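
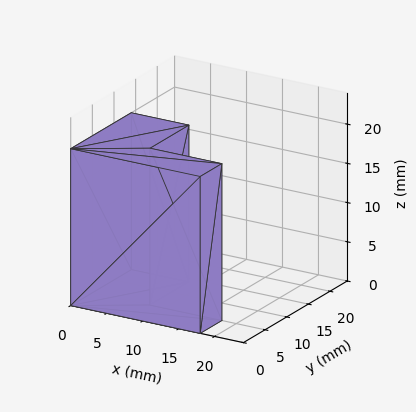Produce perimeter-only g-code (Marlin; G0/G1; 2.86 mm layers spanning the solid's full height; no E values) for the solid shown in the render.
Reading the render: the shape is an L-shaped prism: outer 18 × 14 mm, arm thicknesses ≈ 5 mm (horizontal) and 8 mm (vertical), extruded 20 mm in z (dimensions read to the nearest mm from the axis ticks). For the g-code, the solid's height is divided into equal slices at the stated Δz and each level perimeter traced with G1 moves after a G0 lift.

; perimeter-only toolpath
G21 ; units = mm
G90 ; absolute positioning
G28 ; home
; layer 1
G0 Z2.86
G0 X0.00 Y0.00
G1 X18.00 Y0.00
G1 X18.00 Y5.00
G1 X8.00 Y5.00
G1 X8.00 Y14.00
G1 X0.00 Y14.00
G1 X0.00 Y0.00
; layer 2
G0 Z5.71
G0 X0.00 Y0.00
G1 X18.00 Y0.00
G1 X18.00 Y5.00
G1 X8.00 Y5.00
G1 X8.00 Y14.00
G1 X0.00 Y14.00
G1 X0.00 Y0.00
; layer 3
G0 Z8.57
G0 X0.00 Y0.00
G1 X18.00 Y0.00
G1 X18.00 Y5.00
G1 X8.00 Y5.00
G1 X8.00 Y14.00
G1 X0.00 Y14.00
G1 X0.00 Y0.00
; layer 4
G0 Z11.43
G0 X0.00 Y0.00
G1 X18.00 Y0.00
G1 X18.00 Y5.00
G1 X8.00 Y5.00
G1 X8.00 Y14.00
G1 X0.00 Y14.00
G1 X0.00 Y0.00
; layer 5
G0 Z14.29
G0 X0.00 Y0.00
G1 X18.00 Y0.00
G1 X18.00 Y5.00
G1 X8.00 Y5.00
G1 X8.00 Y14.00
G1 X0.00 Y14.00
G1 X0.00 Y0.00
; layer 6
G0 Z17.14
G0 X0.00 Y0.00
G1 X18.00 Y0.00
G1 X18.00 Y5.00
G1 X8.00 Y5.00
G1 X8.00 Y14.00
G1 X0.00 Y14.00
G1 X0.00 Y0.00
; layer 7
G0 Z20.00
G0 X0.00 Y0.00
G1 X18.00 Y0.00
G1 X18.00 Y5.00
G1 X8.00 Y5.00
G1 X8.00 Y14.00
G1 X0.00 Y14.00
G1 X0.00 Y0.00
M2 ; end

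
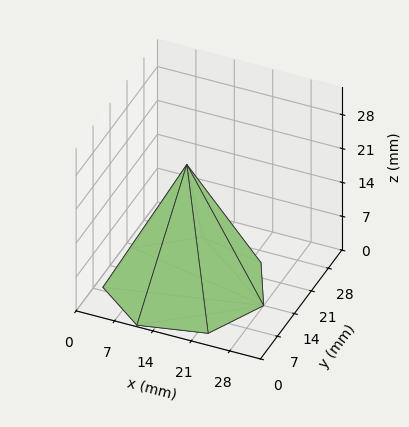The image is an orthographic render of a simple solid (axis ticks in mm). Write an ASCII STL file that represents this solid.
Reading the render: the shape is a regular 7-sided pyramid, base circumscribed radius ≈ 14 mm, apex at z ≈ 25 mm (dimensions read to the nearest mm from the axis ticks). For the STL, each face is triangulated and given an outward normal.

solid part
  facet normal 0.0000 0.0000 -1.0000
    outer loop
      vertex 10.9 27.6 0.0
      vertex 22.7 24.9 0.0
      vertex 28.0 14.0 0.0
    endloop
  endfacet
  facet normal 0.0000 0.0000 -1.0000
    outer loop
      vertex 1.4 20.1 0.0
      vertex 10.9 27.6 0.0
      vertex 28.0 14.0 0.0
    endloop
  endfacet
  facet normal 0.0000 0.0000 -1.0000
    outer loop
      vertex 1.4 7.9 0.0
      vertex 1.4 20.1 0.0
      vertex 28.0 14.0 0.0
    endloop
  endfacet
  facet normal 0.0000 0.0000 -1.0000
    outer loop
      vertex 10.9 0.4 0.0
      vertex 1.4 7.9 0.0
      vertex 28.0 14.0 0.0
    endloop
  endfacet
  facet normal 0.0000 0.0000 -1.0000
    outer loop
      vertex 22.7 3.1 0.0
      vertex 10.9 0.4 0.0
      vertex 28.0 14.0 0.0
    endloop
  endfacet
  facet normal 0.8032 0.3906 0.4498
    outer loop
      vertex 28.0 14.0 0.0
      vertex 22.7 24.9 0.0
      vertex 14.0 14.0 25.0
    endloop
  endfacet
  facet normal 0.1993 0.8710 0.4491
    outer loop
      vertex 22.7 24.9 0.0
      vertex 10.9 27.6 0.0
      vertex 14.0 14.0 25.0
    endloop
  endfacet
  facet normal -0.5534 0.7009 0.4499
    outer loop
      vertex 10.9 27.6 0.0
      vertex 1.4 20.1 0.0
      vertex 14.0 14.0 25.0
    endloop
  endfacet
  facet normal -0.8930 0.0000 0.4501
    outer loop
      vertex 1.4 20.1 0.0
      vertex 1.4 7.9 0.0
      vertex 14.0 14.0 25.0
    endloop
  endfacet
  facet normal -0.5534 -0.7009 0.4499
    outer loop
      vertex 1.4 7.9 0.0
      vertex 10.9 0.4 0.0
      vertex 14.0 14.0 25.0
    endloop
  endfacet
  facet normal 0.1993 -0.8710 0.4491
    outer loop
      vertex 10.9 0.4 0.0
      vertex 22.7 3.1 0.0
      vertex 14.0 14.0 25.0
    endloop
  endfacet
  facet normal 0.8032 -0.3906 0.4498
    outer loop
      vertex 22.7 3.1 0.0
      vertex 28.0 14.0 0.0
      vertex 14.0 14.0 25.0
    endloop
  endfacet
endsolid part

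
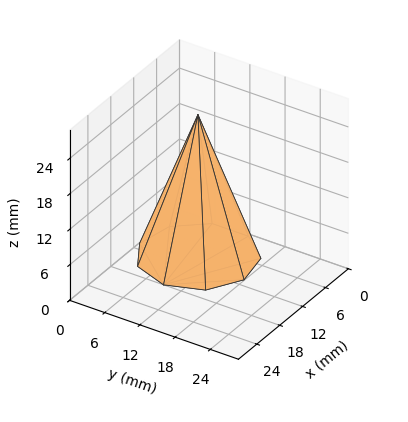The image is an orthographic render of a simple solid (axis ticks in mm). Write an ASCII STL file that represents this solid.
Reading the render: the shape is a regular 9-sided pyramid, base circumscribed radius ≈ 9 mm, apex at z ≈ 24 mm (dimensions read to the nearest mm from the axis ticks). For the STL, each face is triangulated and given an outward normal.

solid part
  facet normal 0.0000 0.0000 -1.0000
    outer loop
      vertex 10.6 17.9 0.0
      vertex 15.9 14.8 0.0
      vertex 18.0 9.0 0.0
    endloop
  endfacet
  facet normal 0.0000 0.0000 -1.0000
    outer loop
      vertex 4.5 16.8 0.0
      vertex 10.6 17.9 0.0
      vertex 18.0 9.0 0.0
    endloop
  endfacet
  facet normal 0.0000 0.0000 -1.0000
    outer loop
      vertex 0.5 12.1 0.0
      vertex 4.5 16.8 0.0
      vertex 18.0 9.0 0.0
    endloop
  endfacet
  facet normal 0.0000 0.0000 -1.0000
    outer loop
      vertex 0.5 5.9 0.0
      vertex 0.5 12.1 0.0
      vertex 18.0 9.0 0.0
    endloop
  endfacet
  facet normal 0.0000 0.0000 -1.0000
    outer loop
      vertex 4.5 1.2 0.0
      vertex 0.5 5.9 0.0
      vertex 18.0 9.0 0.0
    endloop
  endfacet
  facet normal 0.0000 0.0000 -1.0000
    outer loop
      vertex 10.6 0.1 0.0
      vertex 4.5 1.2 0.0
      vertex 18.0 9.0 0.0
    endloop
  endfacet
  facet normal 0.0000 0.0000 -1.0000
    outer loop
      vertex 15.9 3.2 0.0
      vertex 10.6 0.1 0.0
      vertex 18.0 9.0 0.0
    endloop
  endfacet
  facet normal 0.8868 0.3211 0.3325
    outer loop
      vertex 18.0 9.0 0.0
      vertex 15.9 14.8 0.0
      vertex 9.0 9.0 24.0
    endloop
  endfacet
  facet normal 0.4760 0.8138 0.3335
    outer loop
      vertex 15.9 14.8 0.0
      vertex 10.6 17.9 0.0
      vertex 9.0 9.0 24.0
    endloop
  endfacet
  facet normal -0.1673 0.9280 0.3330
    outer loop
      vertex 10.6 17.9 0.0
      vertex 4.5 16.8 0.0
      vertex 9.0 9.0 24.0
    endloop
  endfacet
  facet normal -0.7180 0.6111 0.3332
    outer loop
      vertex 4.5 16.8 0.0
      vertex 0.5 12.1 0.0
      vertex 9.0 9.0 24.0
    endloop
  endfacet
  facet normal -0.9426 0.0000 0.3338
    outer loop
      vertex 0.5 12.1 0.0
      vertex 0.5 5.9 0.0
      vertex 9.0 9.0 24.0
    endloop
  endfacet
  facet normal -0.7180 -0.6111 0.3332
    outer loop
      vertex 0.5 5.9 0.0
      vertex 4.5 1.2 0.0
      vertex 9.0 9.0 24.0
    endloop
  endfacet
  facet normal -0.1673 -0.9280 0.3330
    outer loop
      vertex 4.5 1.2 0.0
      vertex 10.6 0.1 0.0
      vertex 9.0 9.0 24.0
    endloop
  endfacet
  facet normal 0.4760 -0.8138 0.3335
    outer loop
      vertex 10.6 0.1 0.0
      vertex 15.9 3.2 0.0
      vertex 9.0 9.0 24.0
    endloop
  endfacet
  facet normal 0.8868 -0.3211 0.3325
    outer loop
      vertex 15.9 3.2 0.0
      vertex 18.0 9.0 0.0
      vertex 9.0 9.0 24.0
    endloop
  endfacet
endsolid part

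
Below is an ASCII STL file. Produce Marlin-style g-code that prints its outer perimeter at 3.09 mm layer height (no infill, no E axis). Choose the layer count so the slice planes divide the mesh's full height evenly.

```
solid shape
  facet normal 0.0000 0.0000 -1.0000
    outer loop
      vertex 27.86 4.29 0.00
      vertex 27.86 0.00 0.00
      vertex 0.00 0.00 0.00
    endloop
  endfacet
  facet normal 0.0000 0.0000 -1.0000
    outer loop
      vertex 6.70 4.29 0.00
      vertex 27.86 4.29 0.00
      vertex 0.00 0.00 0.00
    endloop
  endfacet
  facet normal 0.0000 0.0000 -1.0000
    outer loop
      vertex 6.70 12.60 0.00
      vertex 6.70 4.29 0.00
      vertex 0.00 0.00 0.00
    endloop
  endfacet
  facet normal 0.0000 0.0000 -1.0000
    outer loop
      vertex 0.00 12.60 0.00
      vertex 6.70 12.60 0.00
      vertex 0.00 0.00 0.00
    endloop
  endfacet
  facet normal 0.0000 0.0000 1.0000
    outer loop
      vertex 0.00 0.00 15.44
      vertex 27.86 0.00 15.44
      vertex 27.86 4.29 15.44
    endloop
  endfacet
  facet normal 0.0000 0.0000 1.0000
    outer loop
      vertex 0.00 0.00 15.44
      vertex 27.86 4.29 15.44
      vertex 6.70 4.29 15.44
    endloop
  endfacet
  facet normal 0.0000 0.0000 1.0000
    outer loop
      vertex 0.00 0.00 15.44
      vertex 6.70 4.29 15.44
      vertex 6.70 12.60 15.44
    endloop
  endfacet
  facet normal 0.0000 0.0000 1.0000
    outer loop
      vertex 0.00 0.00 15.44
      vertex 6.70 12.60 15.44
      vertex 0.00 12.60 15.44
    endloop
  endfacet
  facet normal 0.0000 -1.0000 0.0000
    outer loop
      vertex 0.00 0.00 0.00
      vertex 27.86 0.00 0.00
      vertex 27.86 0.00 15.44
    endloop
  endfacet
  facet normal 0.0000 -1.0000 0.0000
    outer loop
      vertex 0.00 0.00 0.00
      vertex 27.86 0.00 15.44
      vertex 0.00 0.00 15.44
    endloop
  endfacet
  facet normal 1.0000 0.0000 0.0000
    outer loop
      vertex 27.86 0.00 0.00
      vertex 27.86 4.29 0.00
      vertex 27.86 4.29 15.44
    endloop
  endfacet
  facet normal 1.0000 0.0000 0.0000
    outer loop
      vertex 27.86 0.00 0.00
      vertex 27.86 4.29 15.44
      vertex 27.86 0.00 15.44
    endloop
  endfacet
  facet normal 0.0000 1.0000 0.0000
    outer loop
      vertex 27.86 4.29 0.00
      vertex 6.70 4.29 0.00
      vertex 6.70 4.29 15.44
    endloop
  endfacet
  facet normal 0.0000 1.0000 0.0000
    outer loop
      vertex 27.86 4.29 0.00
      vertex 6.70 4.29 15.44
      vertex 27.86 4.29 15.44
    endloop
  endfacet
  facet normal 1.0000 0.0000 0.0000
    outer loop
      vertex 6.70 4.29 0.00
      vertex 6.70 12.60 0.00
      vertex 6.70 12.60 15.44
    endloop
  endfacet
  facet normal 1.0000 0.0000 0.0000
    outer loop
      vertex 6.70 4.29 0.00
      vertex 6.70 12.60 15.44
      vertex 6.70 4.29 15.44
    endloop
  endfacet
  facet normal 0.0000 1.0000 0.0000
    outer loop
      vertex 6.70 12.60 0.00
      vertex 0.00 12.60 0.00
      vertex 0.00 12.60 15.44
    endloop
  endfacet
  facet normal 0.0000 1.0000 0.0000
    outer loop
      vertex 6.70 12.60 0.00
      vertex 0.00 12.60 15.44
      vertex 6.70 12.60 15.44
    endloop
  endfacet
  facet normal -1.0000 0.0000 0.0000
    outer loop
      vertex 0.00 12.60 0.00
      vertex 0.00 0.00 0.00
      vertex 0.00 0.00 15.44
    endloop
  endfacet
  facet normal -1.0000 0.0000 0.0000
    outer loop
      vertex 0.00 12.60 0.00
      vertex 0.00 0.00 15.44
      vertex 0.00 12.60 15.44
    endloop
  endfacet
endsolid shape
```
; perimeter-only toolpath
G21 ; units = mm
G90 ; absolute positioning
G28 ; home
; layer 1
G0 Z3.09
G0 X0.00 Y0.00
G1 X27.86 Y0.00
G1 X27.86 Y4.29
G1 X6.70 Y4.29
G1 X6.70 Y12.60
G1 X0.00 Y12.60
G1 X0.00 Y0.00
; layer 2
G0 Z6.18
G0 X0.00 Y0.00
G1 X27.86 Y0.00
G1 X27.86 Y4.29
G1 X6.70 Y4.29
G1 X6.70 Y12.60
G1 X0.00 Y12.60
G1 X0.00 Y0.00
; layer 3
G0 Z9.26
G0 X0.00 Y0.00
G1 X27.86 Y0.00
G1 X27.86 Y4.29
G1 X6.70 Y4.29
G1 X6.70 Y12.60
G1 X0.00 Y12.60
G1 X0.00 Y0.00
; layer 4
G0 Z12.35
G0 X0.00 Y0.00
G1 X27.86 Y0.00
G1 X27.86 Y4.29
G1 X6.70 Y4.29
G1 X6.70 Y12.60
G1 X0.00 Y12.60
G1 X0.00 Y0.00
; layer 5
G0 Z15.44
G0 X0.00 Y0.00
G1 X27.86 Y0.00
G1 X27.86 Y4.29
G1 X6.70 Y4.29
G1 X6.70 Y12.60
G1 X0.00 Y12.60
G1 X0.00 Y0.00
M2 ; end

The solid is an L-shaped prism: outer 27.9 × 12.6 mm, arm thicknesses ≈ 4.29 mm (horizontal) and 6.7 mm (vertical), extruded 15.4 mm in z. Slicing at Δz = 3.09 mm — 5 equal slices spanning the solid's height, so layer i sits at z = i·h/5 — gives 5 non-empty perimeters. Each is a 6-segment closed polygon; G0 lifts to the layer z and rapids to the start vertex, then G1 traces the edges.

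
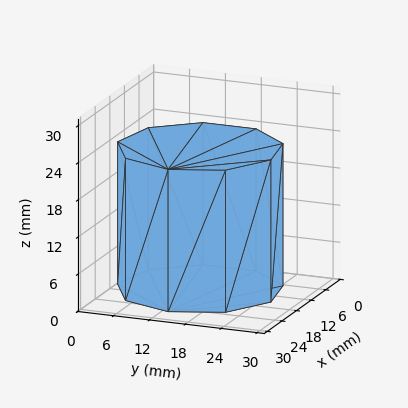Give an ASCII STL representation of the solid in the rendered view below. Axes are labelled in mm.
Reading the render: the shape is a regular 9-sided prism (a cylinder approximated with 9 flat sides), circumscribed radius ≈ 13 mm, height ≈ 23 mm (dimensions read to the nearest mm from the axis ticks). For the STL, each face is triangulated and given an outward normal.

solid part
  facet normal 0.0000 0.0000 -1.0000
    outer loop
      vertex 15.26 25.80 0.00
      vertex 22.96 21.36 0.00
      vertex 26.00 13.00 0.00
    endloop
  endfacet
  facet normal 0.0000 0.0000 -1.0000
    outer loop
      vertex 6.50 24.26 0.00
      vertex 15.26 25.80 0.00
      vertex 26.00 13.00 0.00
    endloop
  endfacet
  facet normal 0.0000 0.0000 -1.0000
    outer loop
      vertex 0.78 17.45 0.00
      vertex 6.50 24.26 0.00
      vertex 26.00 13.00 0.00
    endloop
  endfacet
  facet normal 0.0000 0.0000 -1.0000
    outer loop
      vertex 0.78 8.55 0.00
      vertex 0.78 17.45 0.00
      vertex 26.00 13.00 0.00
    endloop
  endfacet
  facet normal 0.0000 0.0000 -1.0000
    outer loop
      vertex 6.50 1.74 0.00
      vertex 0.78 8.55 0.00
      vertex 26.00 13.00 0.00
    endloop
  endfacet
  facet normal 0.0000 0.0000 -1.0000
    outer loop
      vertex 15.26 0.20 0.00
      vertex 6.50 1.74 0.00
      vertex 26.00 13.00 0.00
    endloop
  endfacet
  facet normal 0.0000 0.0000 -1.0000
    outer loop
      vertex 22.96 4.64 0.00
      vertex 15.26 0.20 0.00
      vertex 26.00 13.00 0.00
    endloop
  endfacet
  facet normal 0.0000 0.0000 1.0000
    outer loop
      vertex 26.00 13.00 23.00
      vertex 22.96 21.36 23.00
      vertex 15.26 25.80 23.00
    endloop
  endfacet
  facet normal 0.0000 0.0000 1.0000
    outer loop
      vertex 26.00 13.00 23.00
      vertex 15.26 25.80 23.00
      vertex 6.50 24.26 23.00
    endloop
  endfacet
  facet normal 0.0000 0.0000 1.0000
    outer loop
      vertex 26.00 13.00 23.00
      vertex 6.50 24.26 23.00
      vertex 0.78 17.45 23.00
    endloop
  endfacet
  facet normal 0.0000 0.0000 1.0000
    outer loop
      vertex 26.00 13.00 23.00
      vertex 0.78 17.45 23.00
      vertex 0.78 8.55 23.00
    endloop
  endfacet
  facet normal 0.0000 0.0000 1.0000
    outer loop
      vertex 26.00 13.00 23.00
      vertex 0.78 8.55 23.00
      vertex 6.50 1.74 23.00
    endloop
  endfacet
  facet normal 0.0000 0.0000 1.0000
    outer loop
      vertex 26.00 13.00 23.00
      vertex 6.50 1.74 23.00
      vertex 15.26 0.20 23.00
    endloop
  endfacet
  facet normal 0.0000 0.0000 1.0000
    outer loop
      vertex 26.00 13.00 23.00
      vertex 15.26 0.20 23.00
      vertex 22.96 4.64 23.00
    endloop
  endfacet
  facet normal 0.9398 0.3417 0.0000
    outer loop
      vertex 26.00 13.00 0.00
      vertex 22.96 21.36 0.00
      vertex 22.96 21.36 23.00
    endloop
  endfacet
  facet normal 0.9398 0.3417 0.0000
    outer loop
      vertex 26.00 13.00 0.00
      vertex 22.96 21.36 23.00
      vertex 26.00 13.00 23.00
    endloop
  endfacet
  facet normal 0.4995 0.8663 0.0000
    outer loop
      vertex 22.96 21.36 0.00
      vertex 15.26 25.80 0.00
      vertex 15.26 25.80 23.00
    endloop
  endfacet
  facet normal 0.4995 0.8663 0.0000
    outer loop
      vertex 22.96 21.36 0.00
      vertex 15.26 25.80 23.00
      vertex 22.96 21.36 23.00
    endloop
  endfacet
  facet normal -0.1731 0.9849 0.0000
    outer loop
      vertex 15.26 25.80 0.00
      vertex 6.50 24.26 0.00
      vertex 6.50 24.26 23.00
    endloop
  endfacet
  facet normal -0.1731 0.9849 0.0000
    outer loop
      vertex 15.26 25.80 0.00
      vertex 6.50 24.26 23.00
      vertex 15.26 25.80 23.00
    endloop
  endfacet
  facet normal -0.7657 0.6432 0.0000
    outer loop
      vertex 6.50 24.26 0.00
      vertex 0.78 17.45 0.00
      vertex 0.78 17.45 23.00
    endloop
  endfacet
  facet normal -0.7657 0.6432 0.0000
    outer loop
      vertex 6.50 24.26 0.00
      vertex 0.78 17.45 23.00
      vertex 6.50 24.26 23.00
    endloop
  endfacet
  facet normal -1.0000 0.0000 0.0000
    outer loop
      vertex 0.78 17.45 0.00
      vertex 0.78 8.55 0.00
      vertex 0.78 8.55 23.00
    endloop
  endfacet
  facet normal -1.0000 0.0000 0.0000
    outer loop
      vertex 0.78 17.45 0.00
      vertex 0.78 8.55 23.00
      vertex 0.78 17.45 23.00
    endloop
  endfacet
  facet normal -0.7657 -0.6432 0.0000
    outer loop
      vertex 0.78 8.55 0.00
      vertex 6.50 1.74 0.00
      vertex 6.50 1.74 23.00
    endloop
  endfacet
  facet normal -0.7657 -0.6432 0.0000
    outer loop
      vertex 0.78 8.55 0.00
      vertex 6.50 1.74 23.00
      vertex 0.78 8.55 23.00
    endloop
  endfacet
  facet normal -0.1731 -0.9849 0.0000
    outer loop
      vertex 6.50 1.74 0.00
      vertex 15.26 0.20 0.00
      vertex 15.26 0.20 23.00
    endloop
  endfacet
  facet normal -0.1731 -0.9849 0.0000
    outer loop
      vertex 6.50 1.74 0.00
      vertex 15.26 0.20 23.00
      vertex 6.50 1.74 23.00
    endloop
  endfacet
  facet normal 0.4995 -0.8663 0.0000
    outer loop
      vertex 15.26 0.20 0.00
      vertex 22.96 4.64 0.00
      vertex 22.96 4.64 23.00
    endloop
  endfacet
  facet normal 0.4995 -0.8663 0.0000
    outer loop
      vertex 15.26 0.20 0.00
      vertex 22.96 4.64 23.00
      vertex 15.26 0.20 23.00
    endloop
  endfacet
  facet normal 0.9398 -0.3417 0.0000
    outer loop
      vertex 22.96 4.64 0.00
      vertex 26.00 13.00 0.00
      vertex 26.00 13.00 23.00
    endloop
  endfacet
  facet normal 0.9398 -0.3417 0.0000
    outer loop
      vertex 22.96 4.64 0.00
      vertex 26.00 13.00 23.00
      vertex 22.96 4.64 23.00
    endloop
  endfacet
endsolid part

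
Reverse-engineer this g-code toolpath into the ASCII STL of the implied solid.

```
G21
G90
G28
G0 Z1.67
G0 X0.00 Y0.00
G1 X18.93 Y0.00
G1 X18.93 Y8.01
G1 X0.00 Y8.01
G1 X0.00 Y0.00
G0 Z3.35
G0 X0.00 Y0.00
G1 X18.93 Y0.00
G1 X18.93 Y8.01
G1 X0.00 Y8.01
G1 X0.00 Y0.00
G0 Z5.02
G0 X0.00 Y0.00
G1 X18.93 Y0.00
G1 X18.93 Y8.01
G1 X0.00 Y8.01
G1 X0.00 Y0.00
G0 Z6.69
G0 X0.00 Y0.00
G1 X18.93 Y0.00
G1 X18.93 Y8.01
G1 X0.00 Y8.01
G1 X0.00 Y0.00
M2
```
solid part
  facet normal 0.0000 0.0000 -1.0000
    outer loop
      vertex 18.93 8.01 0.00
      vertex 18.93 0.00 0.00
      vertex 0.00 0.00 0.00
    endloop
  endfacet
  facet normal 0.0000 0.0000 -1.0000
    outer loop
      vertex 0.00 8.01 0.00
      vertex 18.93 8.01 0.00
      vertex 0.00 0.00 0.00
    endloop
  endfacet
  facet normal 0.0000 0.0000 1.0000
    outer loop
      vertex 0.00 0.00 6.69
      vertex 18.93 0.00 6.69
      vertex 18.93 8.01 6.69
    endloop
  endfacet
  facet normal 0.0000 0.0000 1.0000
    outer loop
      vertex 0.00 0.00 6.69
      vertex 18.93 8.01 6.69
      vertex 0.00 8.01 6.69
    endloop
  endfacet
  facet normal 0.0000 -1.0000 0.0000
    outer loop
      vertex 0.00 0.00 0.00
      vertex 18.93 0.00 0.00
      vertex 18.93 0.00 6.69
    endloop
  endfacet
  facet normal 0.0000 -1.0000 0.0000
    outer loop
      vertex 0.00 0.00 0.00
      vertex 18.93 0.00 6.69
      vertex 0.00 0.00 6.69
    endloop
  endfacet
  facet normal 0.0000 1.0000 0.0000
    outer loop
      vertex 18.93 8.01 6.69
      vertex 18.93 8.01 0.00
      vertex 0.00 8.01 0.00
    endloop
  endfacet
  facet normal 0.0000 1.0000 0.0000
    outer loop
      vertex 0.00 8.01 6.69
      vertex 18.93 8.01 6.69
      vertex 0.00 8.01 0.00
    endloop
  endfacet
  facet normal -1.0000 0.0000 0.0000
    outer loop
      vertex 0.00 8.01 6.69
      vertex 0.00 8.01 0.00
      vertex 0.00 0.00 0.00
    endloop
  endfacet
  facet normal -1.0000 0.0000 0.0000
    outer loop
      vertex 0.00 0.00 6.69
      vertex 0.00 8.01 6.69
      vertex 0.00 0.00 0.00
    endloop
  endfacet
  facet normal 1.0000 0.0000 0.0000
    outer loop
      vertex 18.93 0.00 0.00
      vertex 18.93 8.01 0.00
      vertex 18.93 8.01 6.69
    endloop
  endfacet
  facet normal 1.0000 0.0000 0.0000
    outer loop
      vertex 18.93 0.00 0.00
      vertex 18.93 8.01 6.69
      vertex 18.93 0.00 6.69
    endloop
  endfacet
endsolid part

The G0 Z moves step by Δz≈1.67 mm. Every layer's G1 loop is the same polygon, so the solid is a straight extrusion of it from z=0 to z≈6.69. Closing with flat bottom and top caps and triangulating gives 12 facets — a rectangular box, roughly 18.9 × 8.01 mm footprint and 6.69 mm tall.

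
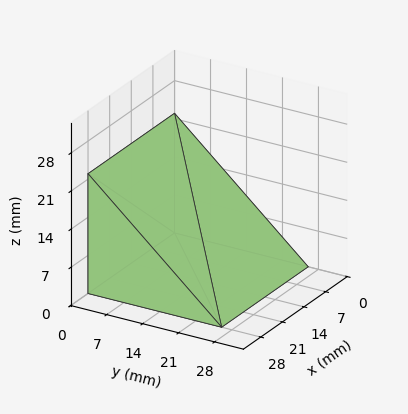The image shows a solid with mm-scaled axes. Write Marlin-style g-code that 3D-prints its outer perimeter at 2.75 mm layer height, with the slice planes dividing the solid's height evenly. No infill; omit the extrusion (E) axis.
Reading the render: the shape is a wedge (ramp): 28 × 26 mm base, rising to 22 mm along the y=0 edge and sloping linearly to z=0 at y=26 (dimensions read to the nearest mm from the axis ticks). For the g-code, the solid's height is divided into equal slices at the stated Δz and each level perimeter traced with G1 moves after a G0 lift.

; perimeter-only toolpath
G21 ; units = mm
G90 ; absolute positioning
G28 ; home
; layer 1
G0 Z2.75
G0 X0.00 Y0.00
G1 X28.00 Y0.00
G1 X28.00 Y22.75
G1 X0.00 Y22.75
G1 X0.00 Y0.00
; layer 2
G0 Z5.50
G0 X0.00 Y0.00
G1 X28.00 Y0.00
G1 X28.00 Y19.50
G1 X0.00 Y19.50
G1 X0.00 Y0.00
; layer 3
G0 Z8.25
G0 X0.00 Y0.00
G1 X28.00 Y0.00
G1 X28.00 Y16.25
G1 X0.00 Y16.25
G1 X0.00 Y0.00
; layer 4
G0 Z11.00
G0 X0.00 Y0.00
G1 X28.00 Y0.00
G1 X28.00 Y13.00
G1 X0.00 Y13.00
G1 X0.00 Y0.00
; layer 5
G0 Z13.75
G0 X0.00 Y0.00
G1 X28.00 Y0.00
G1 X28.00 Y9.75
G1 X0.00 Y9.75
G1 X0.00 Y0.00
; layer 6
G0 Z16.50
G0 X0.00 Y0.00
G1 X28.00 Y0.00
G1 X28.00 Y6.50
G1 X0.00 Y6.50
G1 X0.00 Y0.00
; layer 7
G0 Z19.25
G0 X0.00 Y0.00
G1 X28.00 Y0.00
G1 X28.00 Y3.25
G1 X0.00 Y3.25
G1 X0.00 Y0.00
M2 ; end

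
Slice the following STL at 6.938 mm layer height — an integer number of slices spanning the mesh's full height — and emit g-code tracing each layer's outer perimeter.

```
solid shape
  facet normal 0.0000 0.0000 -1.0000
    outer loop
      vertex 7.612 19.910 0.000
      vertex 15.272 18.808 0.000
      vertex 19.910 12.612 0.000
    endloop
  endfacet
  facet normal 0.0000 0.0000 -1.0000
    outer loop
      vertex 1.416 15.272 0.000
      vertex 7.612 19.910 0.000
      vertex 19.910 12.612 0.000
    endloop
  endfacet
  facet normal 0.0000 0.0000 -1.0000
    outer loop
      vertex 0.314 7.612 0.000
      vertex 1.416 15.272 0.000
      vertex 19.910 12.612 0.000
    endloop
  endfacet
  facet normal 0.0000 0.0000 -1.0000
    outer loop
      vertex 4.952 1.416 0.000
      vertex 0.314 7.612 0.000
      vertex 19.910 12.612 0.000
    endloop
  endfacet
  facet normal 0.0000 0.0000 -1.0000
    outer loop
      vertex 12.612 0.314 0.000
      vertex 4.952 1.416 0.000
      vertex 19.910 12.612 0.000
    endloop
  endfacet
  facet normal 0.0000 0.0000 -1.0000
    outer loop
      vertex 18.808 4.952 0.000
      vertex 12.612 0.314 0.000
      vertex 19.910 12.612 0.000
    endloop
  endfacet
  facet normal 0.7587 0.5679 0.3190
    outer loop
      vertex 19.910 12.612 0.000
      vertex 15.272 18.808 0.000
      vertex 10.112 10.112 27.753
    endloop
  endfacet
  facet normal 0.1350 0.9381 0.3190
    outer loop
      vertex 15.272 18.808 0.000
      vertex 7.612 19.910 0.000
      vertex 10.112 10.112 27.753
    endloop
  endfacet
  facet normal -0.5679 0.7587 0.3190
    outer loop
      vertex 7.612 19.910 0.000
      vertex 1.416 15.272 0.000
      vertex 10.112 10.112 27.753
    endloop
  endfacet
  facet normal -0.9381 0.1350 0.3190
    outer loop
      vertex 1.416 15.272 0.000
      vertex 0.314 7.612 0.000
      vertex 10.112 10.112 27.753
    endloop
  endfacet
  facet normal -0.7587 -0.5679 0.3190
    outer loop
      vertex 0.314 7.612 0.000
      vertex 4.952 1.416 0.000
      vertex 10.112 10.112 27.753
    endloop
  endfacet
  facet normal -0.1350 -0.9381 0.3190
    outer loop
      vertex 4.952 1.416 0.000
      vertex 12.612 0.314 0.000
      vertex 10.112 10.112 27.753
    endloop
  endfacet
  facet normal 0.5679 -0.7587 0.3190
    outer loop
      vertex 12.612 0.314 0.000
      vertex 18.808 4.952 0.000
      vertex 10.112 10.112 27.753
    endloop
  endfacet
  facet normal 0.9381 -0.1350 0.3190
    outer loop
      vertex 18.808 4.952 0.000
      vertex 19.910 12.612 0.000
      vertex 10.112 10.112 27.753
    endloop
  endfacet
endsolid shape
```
; perimeter-only toolpath
G21 ; units = mm
G90 ; absolute positioning
G28 ; home
; layer 1
G0 Z6.938
G0 X17.460 Y11.987
G1 X13.982 Y16.634
G1 X8.237 Y17.460
G1 X3.590 Y13.982
G1 X2.764 Y8.237
G1 X6.242 Y3.590
G1 X11.987 Y2.764
G1 X16.634 Y6.242
G1 X17.460 Y11.987
; layer 2
G0 Z13.877
G0 X15.011 Y11.362
G1 X12.692 Y14.460
G1 X8.862 Y15.011
G1 X5.764 Y12.692
G1 X5.213 Y8.862
G1 X7.532 Y5.764
G1 X11.362 Y5.213
G1 X14.460 Y7.532
G1 X15.011 Y11.362
; layer 3
G0 Z20.815
G0 X12.561 Y10.737
G1 X11.402 Y12.286
G1 X9.487 Y12.561
G1 X7.938 Y11.402
G1 X7.662 Y9.487
G1 X8.822 Y7.938
G1 X10.737 Y7.662
G1 X12.286 Y8.822
G1 X12.561 Y10.737
M2 ; end

The solid is a regular 8-sided pyramid, base circumscribed radius ≈ 10.1 mm, apex at z ≈ 27.8 mm. Slicing at Δz = 6.938 mm — 4 equal slices spanning the solid's height, so layer i sits at z = i·h/4 — gives 3 non-empty perimeters. Each is a 8-segment closed polygon; G0 lifts to the layer z and rapids to the start vertex, then G1 traces the edges. The cross-section shrinks linearly with z (the slice at the apex is degenerate and omitted).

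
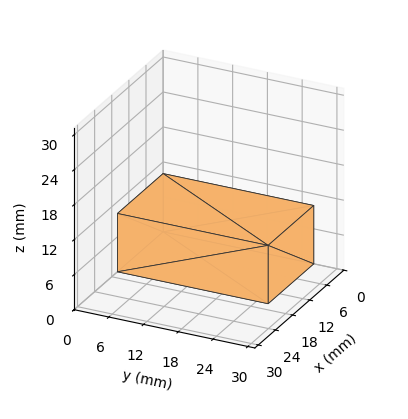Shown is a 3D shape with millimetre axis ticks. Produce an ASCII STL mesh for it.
Reading the render: the shape is a rectangular box, roughly 16 × 26 mm footprint and 10 mm tall (dimensions read to the nearest mm from the axis ticks). For the STL, each face is triangulated and given an outward normal.

solid part
  facet normal 0.0000 0.0000 -1.0000
    outer loop
      vertex 16.00 26.00 0.00
      vertex 16.00 0.00 0.00
      vertex 0.00 0.00 0.00
    endloop
  endfacet
  facet normal 0.0000 0.0000 -1.0000
    outer loop
      vertex 0.00 26.00 0.00
      vertex 16.00 26.00 0.00
      vertex 0.00 0.00 0.00
    endloop
  endfacet
  facet normal 0.0000 0.0000 1.0000
    outer loop
      vertex 0.00 0.00 10.00
      vertex 16.00 0.00 10.00
      vertex 16.00 26.00 10.00
    endloop
  endfacet
  facet normal 0.0000 0.0000 1.0000
    outer loop
      vertex 0.00 0.00 10.00
      vertex 16.00 26.00 10.00
      vertex 0.00 26.00 10.00
    endloop
  endfacet
  facet normal 0.0000 -1.0000 0.0000
    outer loop
      vertex 0.00 0.00 0.00
      vertex 16.00 0.00 0.00
      vertex 16.00 0.00 10.00
    endloop
  endfacet
  facet normal 0.0000 -1.0000 0.0000
    outer loop
      vertex 0.00 0.00 0.00
      vertex 16.00 0.00 10.00
      vertex 0.00 0.00 10.00
    endloop
  endfacet
  facet normal 0.0000 1.0000 0.0000
    outer loop
      vertex 16.00 26.00 10.00
      vertex 16.00 26.00 0.00
      vertex 0.00 26.00 0.00
    endloop
  endfacet
  facet normal 0.0000 1.0000 0.0000
    outer loop
      vertex 0.00 26.00 10.00
      vertex 16.00 26.00 10.00
      vertex 0.00 26.00 0.00
    endloop
  endfacet
  facet normal -1.0000 0.0000 0.0000
    outer loop
      vertex 0.00 26.00 10.00
      vertex 0.00 26.00 0.00
      vertex 0.00 0.00 0.00
    endloop
  endfacet
  facet normal -1.0000 0.0000 0.0000
    outer loop
      vertex 0.00 0.00 10.00
      vertex 0.00 26.00 10.00
      vertex 0.00 0.00 0.00
    endloop
  endfacet
  facet normal 1.0000 0.0000 0.0000
    outer loop
      vertex 16.00 0.00 0.00
      vertex 16.00 26.00 0.00
      vertex 16.00 26.00 10.00
    endloop
  endfacet
  facet normal 1.0000 0.0000 0.0000
    outer loop
      vertex 16.00 0.00 0.00
      vertex 16.00 26.00 10.00
      vertex 16.00 0.00 10.00
    endloop
  endfacet
endsolid part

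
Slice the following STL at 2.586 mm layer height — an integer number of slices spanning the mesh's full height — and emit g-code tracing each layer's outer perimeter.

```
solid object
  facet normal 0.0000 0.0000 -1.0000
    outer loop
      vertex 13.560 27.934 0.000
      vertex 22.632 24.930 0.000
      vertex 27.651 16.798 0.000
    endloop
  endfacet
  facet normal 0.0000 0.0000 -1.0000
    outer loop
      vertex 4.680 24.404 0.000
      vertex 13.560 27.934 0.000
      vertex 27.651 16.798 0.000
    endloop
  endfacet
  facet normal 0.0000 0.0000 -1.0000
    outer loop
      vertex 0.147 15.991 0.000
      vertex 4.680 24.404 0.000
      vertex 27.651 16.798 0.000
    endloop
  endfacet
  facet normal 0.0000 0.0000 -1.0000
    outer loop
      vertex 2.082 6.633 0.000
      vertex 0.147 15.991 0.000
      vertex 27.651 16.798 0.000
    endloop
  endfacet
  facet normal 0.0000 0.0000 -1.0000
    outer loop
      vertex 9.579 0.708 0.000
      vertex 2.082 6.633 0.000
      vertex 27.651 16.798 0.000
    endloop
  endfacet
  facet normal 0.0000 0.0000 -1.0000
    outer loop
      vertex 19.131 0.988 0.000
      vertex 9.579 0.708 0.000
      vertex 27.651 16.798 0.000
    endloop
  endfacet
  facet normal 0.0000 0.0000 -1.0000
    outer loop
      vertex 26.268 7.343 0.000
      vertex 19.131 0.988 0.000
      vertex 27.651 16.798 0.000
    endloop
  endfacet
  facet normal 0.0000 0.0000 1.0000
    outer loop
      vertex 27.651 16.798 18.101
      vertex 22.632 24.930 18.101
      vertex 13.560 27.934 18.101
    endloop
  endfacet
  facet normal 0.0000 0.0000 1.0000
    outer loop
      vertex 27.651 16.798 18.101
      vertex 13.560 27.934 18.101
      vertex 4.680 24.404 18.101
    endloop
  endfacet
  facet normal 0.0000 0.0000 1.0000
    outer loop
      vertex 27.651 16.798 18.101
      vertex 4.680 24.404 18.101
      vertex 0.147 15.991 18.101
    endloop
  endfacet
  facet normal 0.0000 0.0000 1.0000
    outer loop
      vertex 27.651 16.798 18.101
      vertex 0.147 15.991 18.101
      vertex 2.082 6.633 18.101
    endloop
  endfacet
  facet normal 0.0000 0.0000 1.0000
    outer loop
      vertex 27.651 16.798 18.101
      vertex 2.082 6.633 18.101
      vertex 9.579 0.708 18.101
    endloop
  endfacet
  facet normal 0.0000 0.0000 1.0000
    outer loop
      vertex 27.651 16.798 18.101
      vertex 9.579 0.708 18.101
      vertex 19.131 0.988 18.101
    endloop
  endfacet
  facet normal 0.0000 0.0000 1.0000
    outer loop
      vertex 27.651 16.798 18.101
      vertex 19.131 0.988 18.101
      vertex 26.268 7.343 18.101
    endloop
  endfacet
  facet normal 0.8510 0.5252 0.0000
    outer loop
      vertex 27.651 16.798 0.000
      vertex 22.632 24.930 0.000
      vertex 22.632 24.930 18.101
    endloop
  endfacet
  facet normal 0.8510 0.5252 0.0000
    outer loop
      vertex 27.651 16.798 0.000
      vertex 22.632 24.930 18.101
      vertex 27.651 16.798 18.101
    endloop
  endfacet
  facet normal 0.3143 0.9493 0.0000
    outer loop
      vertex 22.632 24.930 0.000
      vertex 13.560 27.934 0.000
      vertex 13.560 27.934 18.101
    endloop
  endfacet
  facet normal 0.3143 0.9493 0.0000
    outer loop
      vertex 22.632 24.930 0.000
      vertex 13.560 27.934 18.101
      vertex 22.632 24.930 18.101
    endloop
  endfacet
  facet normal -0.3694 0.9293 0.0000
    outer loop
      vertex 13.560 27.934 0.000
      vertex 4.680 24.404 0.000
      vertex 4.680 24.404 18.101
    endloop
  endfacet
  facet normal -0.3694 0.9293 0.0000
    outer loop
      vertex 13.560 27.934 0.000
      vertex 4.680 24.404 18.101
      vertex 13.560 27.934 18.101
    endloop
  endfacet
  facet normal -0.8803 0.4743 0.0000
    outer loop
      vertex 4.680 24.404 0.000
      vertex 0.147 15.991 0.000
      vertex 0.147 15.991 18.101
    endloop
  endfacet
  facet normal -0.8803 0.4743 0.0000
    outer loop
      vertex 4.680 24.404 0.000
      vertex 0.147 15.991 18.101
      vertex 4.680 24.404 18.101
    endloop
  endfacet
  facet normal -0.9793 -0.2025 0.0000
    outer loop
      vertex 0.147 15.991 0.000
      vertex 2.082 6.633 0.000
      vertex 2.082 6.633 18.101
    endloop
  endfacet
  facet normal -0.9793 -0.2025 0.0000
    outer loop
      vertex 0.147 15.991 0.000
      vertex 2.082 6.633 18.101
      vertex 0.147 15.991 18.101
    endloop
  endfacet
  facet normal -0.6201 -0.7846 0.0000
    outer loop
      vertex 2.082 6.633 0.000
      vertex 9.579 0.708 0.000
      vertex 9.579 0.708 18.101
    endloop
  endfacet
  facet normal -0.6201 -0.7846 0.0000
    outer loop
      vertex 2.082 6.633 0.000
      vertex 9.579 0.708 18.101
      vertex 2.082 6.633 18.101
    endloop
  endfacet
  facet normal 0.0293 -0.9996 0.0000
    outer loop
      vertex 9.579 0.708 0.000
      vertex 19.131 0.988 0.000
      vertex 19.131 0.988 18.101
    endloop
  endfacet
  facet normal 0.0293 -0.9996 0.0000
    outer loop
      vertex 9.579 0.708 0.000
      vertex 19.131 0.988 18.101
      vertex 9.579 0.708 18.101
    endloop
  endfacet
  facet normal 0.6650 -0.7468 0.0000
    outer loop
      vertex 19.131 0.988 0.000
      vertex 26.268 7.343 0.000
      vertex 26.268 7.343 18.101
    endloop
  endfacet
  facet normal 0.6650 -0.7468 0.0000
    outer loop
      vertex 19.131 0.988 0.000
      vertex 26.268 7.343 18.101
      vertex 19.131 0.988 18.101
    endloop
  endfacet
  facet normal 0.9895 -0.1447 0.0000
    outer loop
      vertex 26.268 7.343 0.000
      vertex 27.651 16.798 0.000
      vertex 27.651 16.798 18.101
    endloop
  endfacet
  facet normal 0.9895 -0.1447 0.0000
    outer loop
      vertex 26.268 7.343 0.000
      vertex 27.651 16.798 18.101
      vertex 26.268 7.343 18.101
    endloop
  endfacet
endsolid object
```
; perimeter-only toolpath
G21 ; units = mm
G90 ; absolute positioning
G28 ; home
; layer 1
G0 Z2.586
G0 X27.651 Y16.798
G1 X22.632 Y24.930
G1 X13.560 Y27.934
G1 X4.680 Y24.404
G1 X0.147 Y15.991
G1 X2.082 Y6.633
G1 X9.579 Y0.708
G1 X19.131 Y0.988
G1 X26.268 Y7.343
G1 X27.651 Y16.798
; layer 2
G0 Z5.172
G0 X27.651 Y16.798
G1 X22.632 Y24.930
G1 X13.560 Y27.934
G1 X4.680 Y24.404
G1 X0.147 Y15.991
G1 X2.082 Y6.633
G1 X9.579 Y0.708
G1 X19.131 Y0.988
G1 X26.268 Y7.343
G1 X27.651 Y16.798
; layer 3
G0 Z7.758
G0 X27.651 Y16.798
G1 X22.632 Y24.930
G1 X13.560 Y27.934
G1 X4.680 Y24.404
G1 X0.147 Y15.991
G1 X2.082 Y6.633
G1 X9.579 Y0.708
G1 X19.131 Y0.988
G1 X26.268 Y7.343
G1 X27.651 Y16.798
; layer 4
G0 Z10.343
G0 X27.651 Y16.798
G1 X22.632 Y24.930
G1 X13.560 Y27.934
G1 X4.680 Y24.404
G1 X0.147 Y15.991
G1 X2.082 Y6.633
G1 X9.579 Y0.708
G1 X19.131 Y0.988
G1 X26.268 Y7.343
G1 X27.651 Y16.798
; layer 5
G0 Z12.929
G0 X27.651 Y16.798
G1 X22.632 Y24.930
G1 X13.560 Y27.934
G1 X4.680 Y24.404
G1 X0.147 Y15.991
G1 X2.082 Y6.633
G1 X9.579 Y0.708
G1 X19.131 Y0.988
G1 X26.268 Y7.343
G1 X27.651 Y16.798
; layer 6
G0 Z15.515
G0 X27.651 Y16.798
G1 X22.632 Y24.930
G1 X13.560 Y27.934
G1 X4.680 Y24.404
G1 X0.147 Y15.991
G1 X2.082 Y6.633
G1 X9.579 Y0.708
G1 X19.131 Y0.988
G1 X26.268 Y7.343
G1 X27.651 Y16.798
; layer 7
G0 Z18.101
G0 X27.651 Y16.798
G1 X22.632 Y24.930
G1 X13.560 Y27.934
G1 X4.680 Y24.404
G1 X0.147 Y15.991
G1 X2.082 Y6.633
G1 X9.579 Y0.708
G1 X19.131 Y0.988
G1 X26.268 Y7.343
G1 X27.651 Y16.798
M2 ; end

The solid is a regular 9-sided prism (a cylinder approximated with 9 flat sides), circumscribed radius ≈ 14 mm, height ≈ 18.1 mm. Slicing at Δz = 2.586 mm — 7 equal slices spanning the solid's height, so layer i sits at z = i·h/7 — gives 7 non-empty perimeters. Each is a 9-segment closed polygon; G0 lifts to the layer z and rapids to the start vertex, then G1 traces the edges.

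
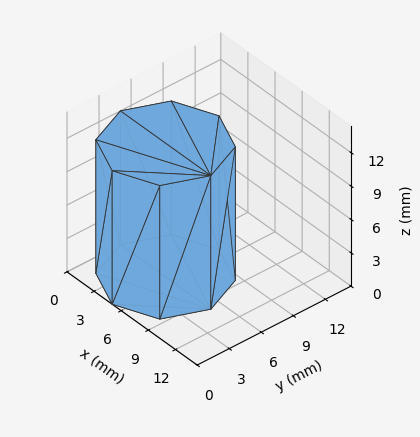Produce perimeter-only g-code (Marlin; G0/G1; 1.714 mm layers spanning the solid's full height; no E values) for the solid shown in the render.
Reading the render: the shape is a regular 8-sided prism (a cylinder approximated with 8 flat sides), circumscribed radius ≈ 5 mm, height ≈ 12 mm (dimensions read to the nearest mm from the axis ticks). For the g-code, the solid's height is divided into equal slices at the stated Δz and each level perimeter traced with G1 moves after a G0 lift.

; perimeter-only toolpath
G21 ; units = mm
G90 ; absolute positioning
G28 ; home
; layer 1
G0 Z1.714
G0 X10.000 Y5.000
G1 X8.536 Y8.536
G1 X5.000 Y10.000
G1 X1.464 Y8.536
G1 X0.000 Y5.000
G1 X1.464 Y1.464
G1 X5.000 Y0.000
G1 X8.536 Y1.464
G1 X10.000 Y5.000
; layer 2
G0 Z3.429
G0 X10.000 Y5.000
G1 X8.536 Y8.536
G1 X5.000 Y10.000
G1 X1.464 Y8.536
G1 X0.000 Y5.000
G1 X1.464 Y1.464
G1 X5.000 Y0.000
G1 X8.536 Y1.464
G1 X10.000 Y5.000
; layer 3
G0 Z5.143
G0 X10.000 Y5.000
G1 X8.536 Y8.536
G1 X5.000 Y10.000
G1 X1.464 Y8.536
G1 X0.000 Y5.000
G1 X1.464 Y1.464
G1 X5.000 Y0.000
G1 X8.536 Y1.464
G1 X10.000 Y5.000
; layer 4
G0 Z6.857
G0 X10.000 Y5.000
G1 X8.536 Y8.536
G1 X5.000 Y10.000
G1 X1.464 Y8.536
G1 X0.000 Y5.000
G1 X1.464 Y1.464
G1 X5.000 Y0.000
G1 X8.536 Y1.464
G1 X10.000 Y5.000
; layer 5
G0 Z8.571
G0 X10.000 Y5.000
G1 X8.536 Y8.536
G1 X5.000 Y10.000
G1 X1.464 Y8.536
G1 X0.000 Y5.000
G1 X1.464 Y1.464
G1 X5.000 Y0.000
G1 X8.536 Y1.464
G1 X10.000 Y5.000
; layer 6
G0 Z10.286
G0 X10.000 Y5.000
G1 X8.536 Y8.536
G1 X5.000 Y10.000
G1 X1.464 Y8.536
G1 X0.000 Y5.000
G1 X1.464 Y1.464
G1 X5.000 Y0.000
G1 X8.536 Y1.464
G1 X10.000 Y5.000
; layer 7
G0 Z12.000
G0 X10.000 Y5.000
G1 X8.536 Y8.536
G1 X5.000 Y10.000
G1 X1.464 Y8.536
G1 X0.000 Y5.000
G1 X1.464 Y1.464
G1 X5.000 Y0.000
G1 X8.536 Y1.464
G1 X10.000 Y5.000
M2 ; end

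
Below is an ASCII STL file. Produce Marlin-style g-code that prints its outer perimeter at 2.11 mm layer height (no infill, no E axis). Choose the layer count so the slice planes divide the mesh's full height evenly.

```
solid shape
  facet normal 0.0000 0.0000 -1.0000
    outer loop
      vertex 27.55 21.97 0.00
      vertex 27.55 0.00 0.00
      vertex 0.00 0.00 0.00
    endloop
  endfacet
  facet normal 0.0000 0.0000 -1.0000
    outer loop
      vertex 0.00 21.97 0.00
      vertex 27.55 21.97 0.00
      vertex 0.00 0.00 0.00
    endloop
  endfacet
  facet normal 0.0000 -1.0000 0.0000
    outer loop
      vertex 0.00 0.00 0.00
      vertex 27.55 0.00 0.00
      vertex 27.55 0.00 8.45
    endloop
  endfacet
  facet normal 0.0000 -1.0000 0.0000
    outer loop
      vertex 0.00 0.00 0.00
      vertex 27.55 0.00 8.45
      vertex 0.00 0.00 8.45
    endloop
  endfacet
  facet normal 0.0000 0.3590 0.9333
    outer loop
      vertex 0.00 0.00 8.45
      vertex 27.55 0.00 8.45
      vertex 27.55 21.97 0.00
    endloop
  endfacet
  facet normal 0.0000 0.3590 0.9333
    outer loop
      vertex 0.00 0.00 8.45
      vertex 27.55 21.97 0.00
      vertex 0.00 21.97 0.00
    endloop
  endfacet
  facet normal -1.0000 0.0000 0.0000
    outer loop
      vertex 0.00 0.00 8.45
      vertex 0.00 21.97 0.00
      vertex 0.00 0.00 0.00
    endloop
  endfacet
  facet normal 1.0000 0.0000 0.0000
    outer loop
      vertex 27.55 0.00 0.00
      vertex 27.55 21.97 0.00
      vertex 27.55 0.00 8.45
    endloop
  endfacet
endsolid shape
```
; perimeter-only toolpath
G21 ; units = mm
G90 ; absolute positioning
G28 ; home
; layer 1
G0 Z2.11
G0 X0.00 Y0.00
G1 X27.55 Y0.00
G1 X27.55 Y16.48
G1 X0.00 Y16.48
G1 X0.00 Y0.00
; layer 2
G0 Z4.22
G0 X0.00 Y0.00
G1 X27.55 Y0.00
G1 X27.55 Y10.98
G1 X0.00 Y10.98
G1 X0.00 Y0.00
; layer 3
G0 Z6.34
G0 X0.00 Y0.00
G1 X27.55 Y0.00
G1 X27.55 Y5.49
G1 X0.00 Y5.49
G1 X0.00 Y0.00
M2 ; end

The solid is a wedge (ramp): 27.6 × 22 mm base, rising to 8.45 mm along the y=0 edge and sloping linearly to z=0 at y=22. Slicing at Δz = 2.11 mm — 4 equal slices spanning the solid's height, so layer i sits at z = i·h/4 — gives 3 non-empty perimeters. Each is a 4-segment closed polygon; G0 lifts to the layer z and rapids to the start vertex, then G1 traces the edges. The cross-section shrinks linearly with z (the slice at the apex is degenerate and omitted).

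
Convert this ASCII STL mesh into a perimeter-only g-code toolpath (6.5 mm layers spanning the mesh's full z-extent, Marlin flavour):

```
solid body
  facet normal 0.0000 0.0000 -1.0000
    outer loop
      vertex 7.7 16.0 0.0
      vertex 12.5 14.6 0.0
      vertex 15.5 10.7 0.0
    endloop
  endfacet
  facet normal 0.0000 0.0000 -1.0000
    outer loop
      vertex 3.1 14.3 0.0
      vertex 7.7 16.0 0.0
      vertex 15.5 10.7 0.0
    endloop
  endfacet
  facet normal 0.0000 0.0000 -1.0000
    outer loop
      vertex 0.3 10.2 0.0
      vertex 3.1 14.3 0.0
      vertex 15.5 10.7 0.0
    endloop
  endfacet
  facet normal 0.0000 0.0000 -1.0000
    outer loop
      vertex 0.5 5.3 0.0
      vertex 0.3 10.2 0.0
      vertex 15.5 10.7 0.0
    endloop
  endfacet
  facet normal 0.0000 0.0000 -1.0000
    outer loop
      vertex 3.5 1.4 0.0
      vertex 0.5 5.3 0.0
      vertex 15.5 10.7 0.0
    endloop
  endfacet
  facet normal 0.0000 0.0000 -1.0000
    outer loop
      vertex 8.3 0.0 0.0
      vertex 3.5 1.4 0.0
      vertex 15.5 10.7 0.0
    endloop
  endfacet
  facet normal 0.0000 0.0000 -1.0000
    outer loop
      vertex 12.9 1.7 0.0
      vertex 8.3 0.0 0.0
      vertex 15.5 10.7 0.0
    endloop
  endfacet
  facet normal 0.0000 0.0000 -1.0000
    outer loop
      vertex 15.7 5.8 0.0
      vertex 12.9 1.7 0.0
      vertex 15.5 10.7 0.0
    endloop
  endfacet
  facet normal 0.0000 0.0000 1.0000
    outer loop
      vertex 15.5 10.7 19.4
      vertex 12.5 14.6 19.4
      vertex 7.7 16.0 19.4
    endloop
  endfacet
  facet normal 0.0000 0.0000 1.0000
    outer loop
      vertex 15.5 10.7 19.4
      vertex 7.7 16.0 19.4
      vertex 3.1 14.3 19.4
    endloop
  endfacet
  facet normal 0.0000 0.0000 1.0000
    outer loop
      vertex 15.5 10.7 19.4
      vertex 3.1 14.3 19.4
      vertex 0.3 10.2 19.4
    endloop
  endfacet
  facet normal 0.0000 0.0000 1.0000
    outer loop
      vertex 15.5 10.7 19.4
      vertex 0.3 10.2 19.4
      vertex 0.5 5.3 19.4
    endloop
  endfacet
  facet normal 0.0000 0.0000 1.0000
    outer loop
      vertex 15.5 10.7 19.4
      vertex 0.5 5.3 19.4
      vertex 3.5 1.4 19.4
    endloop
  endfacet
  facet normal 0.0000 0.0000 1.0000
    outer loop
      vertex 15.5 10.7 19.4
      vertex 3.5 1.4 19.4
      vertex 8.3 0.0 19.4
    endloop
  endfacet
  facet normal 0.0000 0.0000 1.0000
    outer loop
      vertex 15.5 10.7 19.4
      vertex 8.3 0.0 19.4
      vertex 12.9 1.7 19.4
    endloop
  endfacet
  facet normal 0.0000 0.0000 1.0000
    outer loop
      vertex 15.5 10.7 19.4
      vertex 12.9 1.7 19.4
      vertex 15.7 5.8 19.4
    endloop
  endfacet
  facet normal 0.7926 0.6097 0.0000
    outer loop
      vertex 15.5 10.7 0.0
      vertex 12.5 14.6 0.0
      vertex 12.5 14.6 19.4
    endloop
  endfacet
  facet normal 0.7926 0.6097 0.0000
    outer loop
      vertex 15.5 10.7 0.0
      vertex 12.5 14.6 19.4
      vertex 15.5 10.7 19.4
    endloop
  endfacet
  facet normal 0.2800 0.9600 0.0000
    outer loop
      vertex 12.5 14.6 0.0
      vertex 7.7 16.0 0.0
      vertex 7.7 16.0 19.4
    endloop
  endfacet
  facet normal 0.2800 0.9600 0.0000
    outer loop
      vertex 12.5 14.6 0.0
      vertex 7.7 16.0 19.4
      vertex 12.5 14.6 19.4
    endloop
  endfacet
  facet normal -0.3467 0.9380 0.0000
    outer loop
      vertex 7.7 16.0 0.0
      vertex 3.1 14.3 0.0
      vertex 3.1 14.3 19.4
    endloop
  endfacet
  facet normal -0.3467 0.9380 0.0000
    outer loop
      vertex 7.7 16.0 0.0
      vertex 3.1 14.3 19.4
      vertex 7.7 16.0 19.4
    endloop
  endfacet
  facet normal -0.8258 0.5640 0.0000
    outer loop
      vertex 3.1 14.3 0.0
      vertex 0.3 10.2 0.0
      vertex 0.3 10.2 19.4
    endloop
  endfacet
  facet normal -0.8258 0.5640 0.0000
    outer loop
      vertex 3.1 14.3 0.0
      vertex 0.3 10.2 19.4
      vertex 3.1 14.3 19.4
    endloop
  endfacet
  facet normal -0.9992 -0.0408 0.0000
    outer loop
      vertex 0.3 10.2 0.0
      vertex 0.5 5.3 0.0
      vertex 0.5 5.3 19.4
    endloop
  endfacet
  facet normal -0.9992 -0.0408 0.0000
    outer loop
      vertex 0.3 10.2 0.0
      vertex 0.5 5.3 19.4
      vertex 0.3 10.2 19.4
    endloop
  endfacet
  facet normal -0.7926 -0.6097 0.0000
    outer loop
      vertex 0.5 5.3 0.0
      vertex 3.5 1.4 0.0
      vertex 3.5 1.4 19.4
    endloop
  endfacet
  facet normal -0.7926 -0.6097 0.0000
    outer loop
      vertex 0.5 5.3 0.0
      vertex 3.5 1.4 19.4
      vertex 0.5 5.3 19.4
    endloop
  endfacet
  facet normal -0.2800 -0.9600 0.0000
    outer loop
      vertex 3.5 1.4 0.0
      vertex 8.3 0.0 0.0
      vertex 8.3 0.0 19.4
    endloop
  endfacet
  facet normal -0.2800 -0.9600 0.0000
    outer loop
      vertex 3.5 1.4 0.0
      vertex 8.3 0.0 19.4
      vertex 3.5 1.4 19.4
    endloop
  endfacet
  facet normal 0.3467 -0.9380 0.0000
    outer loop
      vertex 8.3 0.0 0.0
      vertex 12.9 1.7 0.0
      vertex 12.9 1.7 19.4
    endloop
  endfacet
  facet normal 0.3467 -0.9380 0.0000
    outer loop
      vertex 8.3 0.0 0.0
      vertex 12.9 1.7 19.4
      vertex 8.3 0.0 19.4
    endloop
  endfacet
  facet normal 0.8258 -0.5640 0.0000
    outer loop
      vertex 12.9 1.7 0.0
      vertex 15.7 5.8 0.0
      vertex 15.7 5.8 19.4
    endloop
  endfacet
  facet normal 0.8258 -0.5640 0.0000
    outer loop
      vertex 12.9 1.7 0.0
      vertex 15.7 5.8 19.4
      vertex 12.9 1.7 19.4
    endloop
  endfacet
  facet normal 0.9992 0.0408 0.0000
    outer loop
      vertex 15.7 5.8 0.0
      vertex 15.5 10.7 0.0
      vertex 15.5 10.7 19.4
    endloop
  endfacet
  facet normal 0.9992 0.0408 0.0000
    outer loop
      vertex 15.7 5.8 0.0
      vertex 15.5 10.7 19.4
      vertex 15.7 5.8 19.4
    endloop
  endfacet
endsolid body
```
; perimeter-only toolpath
G21 ; units = mm
G90 ; absolute positioning
G28 ; home
; layer 1
G0 Z6.5
G0 X15.5 Y10.7
G1 X12.5 Y14.6
G1 X7.7 Y16.0
G1 X3.1 Y14.3
G1 X0.3 Y10.2
G1 X0.5 Y5.3
G1 X3.5 Y1.4
G1 X8.3 Y0.0
G1 X12.9 Y1.7
G1 X15.7 Y5.8
G1 X15.5 Y10.7
; layer 2
G0 Z12.9
G0 X15.5 Y10.7
G1 X12.5 Y14.6
G1 X7.7 Y16.0
G1 X3.1 Y14.3
G1 X0.3 Y10.2
G1 X0.5 Y5.3
G1 X3.5 Y1.4
G1 X8.3 Y0.0
G1 X12.9 Y1.7
G1 X15.7 Y5.8
G1 X15.5 Y10.7
; layer 3
G0 Z19.4
G0 X15.5 Y10.7
G1 X12.5 Y14.6
G1 X7.7 Y16.0
G1 X3.1 Y14.3
G1 X0.3 Y10.2
G1 X0.5 Y5.3
G1 X3.5 Y1.4
G1 X8.3 Y0.0
G1 X12.9 Y1.7
G1 X15.7 Y5.8
G1 X15.5 Y10.7
M2 ; end

The solid is a regular 10-sided prism (a cylinder approximated with 10 flat sides), circumscribed radius ≈ 8 mm, height ≈ 19.4 mm. Slicing at Δz = 6.5 mm — 3 equal slices spanning the solid's height, so layer i sits at z = i·h/3 — gives 3 non-empty perimeters. Each is a 10-segment closed polygon; G0 lifts to the layer z and rapids to the start vertex, then G1 traces the edges.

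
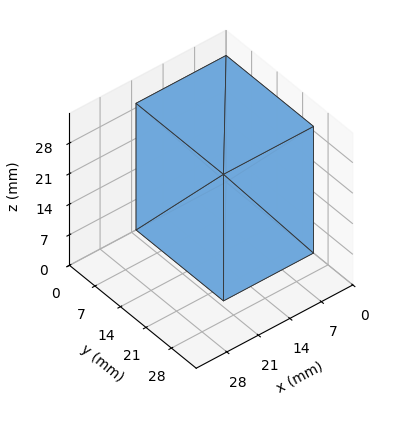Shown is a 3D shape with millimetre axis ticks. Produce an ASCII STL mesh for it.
Reading the render: the shape is a rectangular box, roughly 20 × 24 mm footprint and 29 mm tall (dimensions read to the nearest mm from the axis ticks). For the STL, each face is triangulated and given an outward normal.

solid part
  facet normal 0.0000 0.0000 -1.0000
    outer loop
      vertex 20.00 24.00 0.00
      vertex 20.00 0.00 0.00
      vertex 0.00 0.00 0.00
    endloop
  endfacet
  facet normal 0.0000 0.0000 -1.0000
    outer loop
      vertex 0.00 24.00 0.00
      vertex 20.00 24.00 0.00
      vertex 0.00 0.00 0.00
    endloop
  endfacet
  facet normal 0.0000 0.0000 1.0000
    outer loop
      vertex 0.00 0.00 29.00
      vertex 20.00 0.00 29.00
      vertex 20.00 24.00 29.00
    endloop
  endfacet
  facet normal 0.0000 0.0000 1.0000
    outer loop
      vertex 0.00 0.00 29.00
      vertex 20.00 24.00 29.00
      vertex 0.00 24.00 29.00
    endloop
  endfacet
  facet normal 0.0000 -1.0000 0.0000
    outer loop
      vertex 0.00 0.00 0.00
      vertex 20.00 0.00 0.00
      vertex 20.00 0.00 29.00
    endloop
  endfacet
  facet normal 0.0000 -1.0000 0.0000
    outer loop
      vertex 0.00 0.00 0.00
      vertex 20.00 0.00 29.00
      vertex 0.00 0.00 29.00
    endloop
  endfacet
  facet normal 0.0000 1.0000 0.0000
    outer loop
      vertex 20.00 24.00 29.00
      vertex 20.00 24.00 0.00
      vertex 0.00 24.00 0.00
    endloop
  endfacet
  facet normal 0.0000 1.0000 0.0000
    outer loop
      vertex 0.00 24.00 29.00
      vertex 20.00 24.00 29.00
      vertex 0.00 24.00 0.00
    endloop
  endfacet
  facet normal -1.0000 0.0000 0.0000
    outer loop
      vertex 0.00 24.00 29.00
      vertex 0.00 24.00 0.00
      vertex 0.00 0.00 0.00
    endloop
  endfacet
  facet normal -1.0000 0.0000 0.0000
    outer loop
      vertex 0.00 0.00 29.00
      vertex 0.00 24.00 29.00
      vertex 0.00 0.00 0.00
    endloop
  endfacet
  facet normal 1.0000 0.0000 0.0000
    outer loop
      vertex 20.00 0.00 0.00
      vertex 20.00 24.00 0.00
      vertex 20.00 24.00 29.00
    endloop
  endfacet
  facet normal 1.0000 0.0000 0.0000
    outer loop
      vertex 20.00 0.00 0.00
      vertex 20.00 24.00 29.00
      vertex 20.00 0.00 29.00
    endloop
  endfacet
endsolid part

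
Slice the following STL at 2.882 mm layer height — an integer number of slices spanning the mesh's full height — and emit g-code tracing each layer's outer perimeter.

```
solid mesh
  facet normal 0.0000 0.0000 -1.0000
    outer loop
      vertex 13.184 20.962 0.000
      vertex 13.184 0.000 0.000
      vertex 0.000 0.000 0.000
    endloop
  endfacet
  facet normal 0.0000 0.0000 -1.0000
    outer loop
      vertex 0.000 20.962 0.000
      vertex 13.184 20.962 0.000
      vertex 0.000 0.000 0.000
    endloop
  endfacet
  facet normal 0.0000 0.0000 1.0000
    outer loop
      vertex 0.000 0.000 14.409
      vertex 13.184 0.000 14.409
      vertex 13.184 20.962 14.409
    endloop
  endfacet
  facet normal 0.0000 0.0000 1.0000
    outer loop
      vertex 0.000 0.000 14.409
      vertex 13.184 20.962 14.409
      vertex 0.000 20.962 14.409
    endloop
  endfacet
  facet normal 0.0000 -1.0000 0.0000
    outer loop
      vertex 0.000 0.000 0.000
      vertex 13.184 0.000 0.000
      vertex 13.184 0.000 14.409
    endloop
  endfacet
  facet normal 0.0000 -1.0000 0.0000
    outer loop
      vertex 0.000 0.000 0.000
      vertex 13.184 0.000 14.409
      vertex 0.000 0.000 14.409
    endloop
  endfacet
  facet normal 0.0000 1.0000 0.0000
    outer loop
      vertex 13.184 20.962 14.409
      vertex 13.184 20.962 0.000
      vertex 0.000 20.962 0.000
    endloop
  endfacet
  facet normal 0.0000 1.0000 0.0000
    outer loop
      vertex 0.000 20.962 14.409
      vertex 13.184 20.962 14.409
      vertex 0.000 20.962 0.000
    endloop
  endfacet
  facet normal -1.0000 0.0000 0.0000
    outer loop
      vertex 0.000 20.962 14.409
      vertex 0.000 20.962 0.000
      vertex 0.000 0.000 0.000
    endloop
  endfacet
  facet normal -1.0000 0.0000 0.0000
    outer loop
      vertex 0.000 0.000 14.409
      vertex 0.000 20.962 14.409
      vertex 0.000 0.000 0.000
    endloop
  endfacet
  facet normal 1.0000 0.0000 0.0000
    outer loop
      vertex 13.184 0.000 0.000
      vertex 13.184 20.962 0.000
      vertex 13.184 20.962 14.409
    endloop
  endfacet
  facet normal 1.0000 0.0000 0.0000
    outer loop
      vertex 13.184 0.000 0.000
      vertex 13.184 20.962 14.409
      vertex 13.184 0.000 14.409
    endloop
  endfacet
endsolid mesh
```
; perimeter-only toolpath
G21 ; units = mm
G90 ; absolute positioning
G28 ; home
; layer 1
G0 Z2.882
G0 X0.000 Y0.000
G1 X13.184 Y0.000
G1 X13.184 Y20.962
G1 X0.000 Y20.962
G1 X0.000 Y0.000
; layer 2
G0 Z5.764
G0 X0.000 Y0.000
G1 X13.184 Y0.000
G1 X13.184 Y20.962
G1 X0.000 Y20.962
G1 X0.000 Y0.000
; layer 3
G0 Z8.645
G0 X0.000 Y0.000
G1 X13.184 Y0.000
G1 X13.184 Y20.962
G1 X0.000 Y20.962
G1 X0.000 Y0.000
; layer 4
G0 Z11.527
G0 X0.000 Y0.000
G1 X13.184 Y0.000
G1 X13.184 Y20.962
G1 X0.000 Y20.962
G1 X0.000 Y0.000
; layer 5
G0 Z14.409
G0 X0.000 Y0.000
G1 X13.184 Y0.000
G1 X13.184 Y20.962
G1 X0.000 Y20.962
G1 X0.000 Y0.000
M2 ; end

The solid is a rectangular box, roughly 13.2 × 21 mm footprint and 14.4 mm tall. Slicing at Δz = 2.882 mm — 5 equal slices spanning the solid's height, so layer i sits at z = i·h/5 — gives 5 non-empty perimeters. Each is a 4-segment closed polygon; G0 lifts to the layer z and rapids to the start vertex, then G1 traces the edges.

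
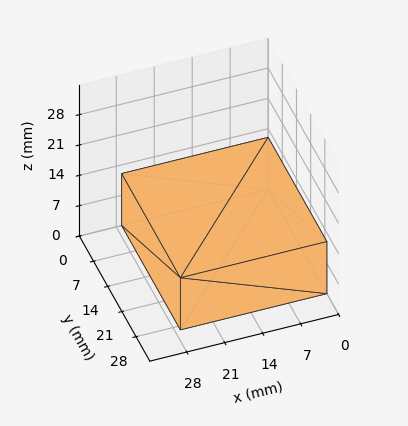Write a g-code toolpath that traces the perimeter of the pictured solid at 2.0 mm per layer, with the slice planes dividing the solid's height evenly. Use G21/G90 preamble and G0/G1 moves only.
Reading the render: the shape is a rectangular box, roughly 27 × 29 mm footprint and 12 mm tall (dimensions read to the nearest mm from the axis ticks). For the g-code, the solid's height is divided into equal slices at the stated Δz and each level perimeter traced with G1 moves after a G0 lift.

; perimeter-only toolpath
G21 ; units = mm
G90 ; absolute positioning
G28 ; home
; layer 1
G0 Z2.0
G0 X0.0 Y0.0
G1 X27.0 Y0.0
G1 X27.0 Y29.0
G1 X0.0 Y29.0
G1 X0.0 Y0.0
; layer 2
G0 Z4.0
G0 X0.0 Y0.0
G1 X27.0 Y0.0
G1 X27.0 Y29.0
G1 X0.0 Y29.0
G1 X0.0 Y0.0
; layer 3
G0 Z6.0
G0 X0.0 Y0.0
G1 X27.0 Y0.0
G1 X27.0 Y29.0
G1 X0.0 Y29.0
G1 X0.0 Y0.0
; layer 4
G0 Z8.0
G0 X0.0 Y0.0
G1 X27.0 Y0.0
G1 X27.0 Y29.0
G1 X0.0 Y29.0
G1 X0.0 Y0.0
; layer 5
G0 Z10.0
G0 X0.0 Y0.0
G1 X27.0 Y0.0
G1 X27.0 Y29.0
G1 X0.0 Y29.0
G1 X0.0 Y0.0
; layer 6
G0 Z12.0
G0 X0.0 Y0.0
G1 X27.0 Y0.0
G1 X27.0 Y29.0
G1 X0.0 Y29.0
G1 X0.0 Y0.0
M2 ; end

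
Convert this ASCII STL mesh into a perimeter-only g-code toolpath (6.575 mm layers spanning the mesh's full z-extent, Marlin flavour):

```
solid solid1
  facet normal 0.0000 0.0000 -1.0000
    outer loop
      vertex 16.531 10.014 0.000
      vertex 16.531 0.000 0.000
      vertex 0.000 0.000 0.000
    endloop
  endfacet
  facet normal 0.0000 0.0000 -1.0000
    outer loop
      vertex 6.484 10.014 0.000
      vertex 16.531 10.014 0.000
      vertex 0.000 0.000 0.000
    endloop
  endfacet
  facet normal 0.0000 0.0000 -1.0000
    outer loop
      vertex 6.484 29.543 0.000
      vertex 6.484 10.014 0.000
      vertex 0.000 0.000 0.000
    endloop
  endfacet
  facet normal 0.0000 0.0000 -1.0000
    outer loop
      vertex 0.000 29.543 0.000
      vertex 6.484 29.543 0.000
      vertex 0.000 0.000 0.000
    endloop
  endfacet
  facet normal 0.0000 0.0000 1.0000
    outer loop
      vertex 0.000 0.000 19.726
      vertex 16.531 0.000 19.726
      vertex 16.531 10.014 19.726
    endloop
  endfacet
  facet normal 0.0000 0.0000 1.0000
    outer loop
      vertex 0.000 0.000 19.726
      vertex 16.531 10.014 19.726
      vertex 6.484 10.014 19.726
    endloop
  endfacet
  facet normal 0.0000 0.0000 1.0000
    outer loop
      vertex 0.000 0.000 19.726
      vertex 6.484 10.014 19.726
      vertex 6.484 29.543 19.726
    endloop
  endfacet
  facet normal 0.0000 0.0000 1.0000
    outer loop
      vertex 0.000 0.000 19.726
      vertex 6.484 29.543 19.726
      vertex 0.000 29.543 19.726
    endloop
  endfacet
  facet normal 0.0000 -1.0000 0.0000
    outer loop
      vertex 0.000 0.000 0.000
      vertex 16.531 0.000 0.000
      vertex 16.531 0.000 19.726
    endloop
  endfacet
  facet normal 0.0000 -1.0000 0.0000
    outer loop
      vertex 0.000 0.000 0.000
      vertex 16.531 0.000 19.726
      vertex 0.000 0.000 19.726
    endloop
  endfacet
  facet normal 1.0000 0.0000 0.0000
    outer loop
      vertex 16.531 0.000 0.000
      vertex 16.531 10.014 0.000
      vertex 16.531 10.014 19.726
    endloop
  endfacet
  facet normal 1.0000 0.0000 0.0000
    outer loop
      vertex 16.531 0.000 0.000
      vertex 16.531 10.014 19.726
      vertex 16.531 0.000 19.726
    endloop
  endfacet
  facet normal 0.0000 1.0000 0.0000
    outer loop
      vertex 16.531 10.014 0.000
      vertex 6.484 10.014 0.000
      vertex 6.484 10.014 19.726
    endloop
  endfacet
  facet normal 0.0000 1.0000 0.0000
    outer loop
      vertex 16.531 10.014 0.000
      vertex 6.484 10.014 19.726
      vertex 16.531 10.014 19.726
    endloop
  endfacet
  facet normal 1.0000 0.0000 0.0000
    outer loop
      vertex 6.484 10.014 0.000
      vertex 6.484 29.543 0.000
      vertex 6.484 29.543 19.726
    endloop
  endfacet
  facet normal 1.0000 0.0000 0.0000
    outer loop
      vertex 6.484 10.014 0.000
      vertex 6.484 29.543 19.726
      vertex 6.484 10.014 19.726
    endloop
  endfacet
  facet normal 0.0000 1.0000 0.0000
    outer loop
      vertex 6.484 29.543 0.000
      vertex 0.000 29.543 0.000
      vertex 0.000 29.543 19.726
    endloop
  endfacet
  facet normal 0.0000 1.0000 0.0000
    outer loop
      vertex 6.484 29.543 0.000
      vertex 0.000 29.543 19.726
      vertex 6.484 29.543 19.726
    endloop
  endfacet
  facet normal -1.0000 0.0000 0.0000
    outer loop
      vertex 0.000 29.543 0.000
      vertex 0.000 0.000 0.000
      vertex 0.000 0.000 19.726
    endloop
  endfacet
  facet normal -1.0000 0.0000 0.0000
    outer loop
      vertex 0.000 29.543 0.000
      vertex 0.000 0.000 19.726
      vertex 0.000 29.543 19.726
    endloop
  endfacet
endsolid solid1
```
; perimeter-only toolpath
G21 ; units = mm
G90 ; absolute positioning
G28 ; home
; layer 1
G0 Z6.575
G0 X0.000 Y0.000
G1 X16.531 Y0.000
G1 X16.531 Y10.014
G1 X6.484 Y10.014
G1 X6.484 Y29.543
G1 X0.000 Y29.543
G1 X0.000 Y0.000
; layer 2
G0 Z13.151
G0 X0.000 Y0.000
G1 X16.531 Y0.000
G1 X16.531 Y10.014
G1 X6.484 Y10.014
G1 X6.484 Y29.543
G1 X0.000 Y29.543
G1 X0.000 Y0.000
; layer 3
G0 Z19.726
G0 X0.000 Y0.000
G1 X16.531 Y0.000
G1 X16.531 Y10.014
G1 X6.484 Y10.014
G1 X6.484 Y29.543
G1 X0.000 Y29.543
G1 X0.000 Y0.000
M2 ; end

The solid is an L-shaped prism: outer 16.5 × 29.5 mm, arm thicknesses ≈ 10 mm (horizontal) and 6.48 mm (vertical), extruded 19.7 mm in z. Slicing at Δz = 6.575 mm — 3 equal slices spanning the solid's height, so layer i sits at z = i·h/3 — gives 3 non-empty perimeters. Each is a 6-segment closed polygon; G0 lifts to the layer z and rapids to the start vertex, then G1 traces the edges.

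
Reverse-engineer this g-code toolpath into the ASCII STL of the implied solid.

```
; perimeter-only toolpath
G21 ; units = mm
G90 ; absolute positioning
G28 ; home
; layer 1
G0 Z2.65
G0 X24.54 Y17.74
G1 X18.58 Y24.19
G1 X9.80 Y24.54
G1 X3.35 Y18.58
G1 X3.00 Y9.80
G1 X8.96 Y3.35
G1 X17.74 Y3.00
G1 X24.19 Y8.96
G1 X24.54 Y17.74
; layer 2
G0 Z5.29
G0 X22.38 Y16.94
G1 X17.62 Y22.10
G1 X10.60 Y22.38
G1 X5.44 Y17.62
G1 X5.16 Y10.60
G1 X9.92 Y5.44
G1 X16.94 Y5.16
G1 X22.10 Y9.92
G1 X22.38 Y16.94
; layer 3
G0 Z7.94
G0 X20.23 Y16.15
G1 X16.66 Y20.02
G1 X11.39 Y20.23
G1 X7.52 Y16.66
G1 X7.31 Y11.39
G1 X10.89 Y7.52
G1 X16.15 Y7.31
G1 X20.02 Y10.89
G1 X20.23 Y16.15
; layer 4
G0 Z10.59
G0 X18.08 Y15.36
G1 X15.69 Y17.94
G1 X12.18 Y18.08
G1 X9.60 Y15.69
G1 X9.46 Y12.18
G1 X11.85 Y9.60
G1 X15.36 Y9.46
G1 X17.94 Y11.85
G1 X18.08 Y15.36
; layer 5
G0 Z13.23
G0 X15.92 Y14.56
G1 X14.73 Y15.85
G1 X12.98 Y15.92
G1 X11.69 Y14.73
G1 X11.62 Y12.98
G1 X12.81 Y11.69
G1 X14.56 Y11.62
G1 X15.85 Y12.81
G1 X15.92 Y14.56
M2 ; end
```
solid part
  facet normal 0.0000 0.0000 -1.0000
    outer loop
      vertex 9.01 26.69 0.00
      vertex 19.54 26.27 0.00
      vertex 26.69 18.53 0.00
    endloop
  endfacet
  facet normal 0.0000 0.0000 -1.0000
    outer loop
      vertex 1.27 19.54 0.00
      vertex 9.01 26.69 0.00
      vertex 26.69 18.53 0.00
    endloop
  endfacet
  facet normal 0.0000 0.0000 -1.0000
    outer loop
      vertex 0.85 9.01 0.00
      vertex 1.27 19.54 0.00
      vertex 26.69 18.53 0.00
    endloop
  endfacet
  facet normal 0.0000 0.0000 -1.0000
    outer loop
      vertex 8.00 1.27 0.00
      vertex 0.85 9.01 0.00
      vertex 26.69 18.53 0.00
    endloop
  endfacet
  facet normal 0.0000 0.0000 -1.0000
    outer loop
      vertex 18.53 0.85 0.00
      vertex 8.00 1.27 0.00
      vertex 26.69 18.53 0.00
    endloop
  endfacet
  facet normal 0.0000 0.0000 -1.0000
    outer loop
      vertex 26.27 8.00 0.00
      vertex 18.53 0.85 0.00
      vertex 26.69 18.53 0.00
    endloop
  endfacet
  facet normal 0.5733 0.5296 0.6252
    outer loop
      vertex 26.69 18.53 0.00
      vertex 19.54 26.27 0.00
      vertex 13.77 13.77 15.88
    endloop
  endfacet
  facet normal 0.0311 0.7799 0.6252
    outer loop
      vertex 19.54 26.27 0.00
      vertex 9.01 26.69 0.00
      vertex 13.77 13.77 15.88
    endloop
  endfacet
  facet normal -0.5296 0.5733 0.6252
    outer loop
      vertex 9.01 26.69 0.00
      vertex 1.27 19.54 0.00
      vertex 13.77 13.77 15.88
    endloop
  endfacet
  facet normal -0.7799 0.0311 0.6252
    outer loop
      vertex 1.27 19.54 0.00
      vertex 0.85 9.01 0.00
      vertex 13.77 13.77 15.88
    endloop
  endfacet
  facet normal -0.5733 -0.5296 0.6252
    outer loop
      vertex 0.85 9.01 0.00
      vertex 8.00 1.27 0.00
      vertex 13.77 13.77 15.88
    endloop
  endfacet
  facet normal -0.0311 -0.7799 0.6252
    outer loop
      vertex 8.00 1.27 0.00
      vertex 18.53 0.85 0.00
      vertex 13.77 13.77 15.88
    endloop
  endfacet
  facet normal 0.5296 -0.5733 0.6252
    outer loop
      vertex 18.53 0.85 0.00
      vertex 26.27 8.00 0.00
      vertex 13.77 13.77 15.88
    endloop
  endfacet
  facet normal 0.7799 -0.0311 0.6252
    outer loop
      vertex 26.27 8.00 0.00
      vertex 26.69 18.53 0.00
      vertex 13.77 13.77 15.88
    endloop
  endfacet
endsolid part

The G0 Z moves step by Δz≈2.65 mm. The G1 loops shrink linearly with z, so the solid tapers from its base footprint up to z≈15.9. Closing with a flat bottom cap and the tapered top and triangulating gives 14 facets — a regular 8-sided pyramid, base circumscribed radius ≈ 13.8 mm, apex at z ≈ 15.9 mm.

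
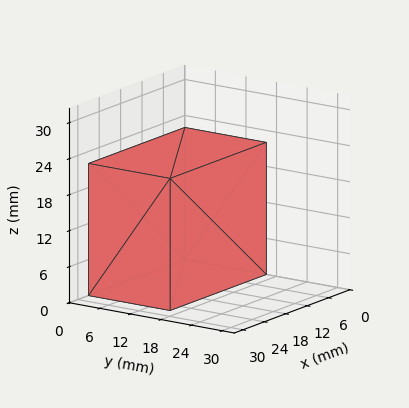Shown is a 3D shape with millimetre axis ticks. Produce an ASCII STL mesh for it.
Reading the render: the shape is a rectangular box, roughly 27 × 16 mm footprint and 22 mm tall (dimensions read to the nearest mm from the axis ticks). For the STL, each face is triangulated and given an outward normal.

solid part
  facet normal 0.0000 0.0000 -1.0000
    outer loop
      vertex 27.0 16.0 0.0
      vertex 27.0 0.0 0.0
      vertex 0.0 0.0 0.0
    endloop
  endfacet
  facet normal 0.0000 0.0000 -1.0000
    outer loop
      vertex 0.0 16.0 0.0
      vertex 27.0 16.0 0.0
      vertex 0.0 0.0 0.0
    endloop
  endfacet
  facet normal 0.0000 0.0000 1.0000
    outer loop
      vertex 0.0 0.0 22.0
      vertex 27.0 0.0 22.0
      vertex 27.0 16.0 22.0
    endloop
  endfacet
  facet normal 0.0000 0.0000 1.0000
    outer loop
      vertex 0.0 0.0 22.0
      vertex 27.0 16.0 22.0
      vertex 0.0 16.0 22.0
    endloop
  endfacet
  facet normal 0.0000 -1.0000 0.0000
    outer loop
      vertex 0.0 0.0 0.0
      vertex 27.0 0.0 0.0
      vertex 27.0 0.0 22.0
    endloop
  endfacet
  facet normal 0.0000 -1.0000 0.0000
    outer loop
      vertex 0.0 0.0 0.0
      vertex 27.0 0.0 22.0
      vertex 0.0 0.0 22.0
    endloop
  endfacet
  facet normal 0.0000 1.0000 0.0000
    outer loop
      vertex 27.0 16.0 22.0
      vertex 27.0 16.0 0.0
      vertex 0.0 16.0 0.0
    endloop
  endfacet
  facet normal 0.0000 1.0000 0.0000
    outer loop
      vertex 0.0 16.0 22.0
      vertex 27.0 16.0 22.0
      vertex 0.0 16.0 0.0
    endloop
  endfacet
  facet normal -1.0000 0.0000 0.0000
    outer loop
      vertex 0.0 16.0 22.0
      vertex 0.0 16.0 0.0
      vertex 0.0 0.0 0.0
    endloop
  endfacet
  facet normal -1.0000 0.0000 0.0000
    outer loop
      vertex 0.0 0.0 22.0
      vertex 0.0 16.0 22.0
      vertex 0.0 0.0 0.0
    endloop
  endfacet
  facet normal 1.0000 0.0000 0.0000
    outer loop
      vertex 27.0 0.0 0.0
      vertex 27.0 16.0 0.0
      vertex 27.0 16.0 22.0
    endloop
  endfacet
  facet normal 1.0000 0.0000 0.0000
    outer loop
      vertex 27.0 0.0 0.0
      vertex 27.0 16.0 22.0
      vertex 27.0 0.0 22.0
    endloop
  endfacet
endsolid part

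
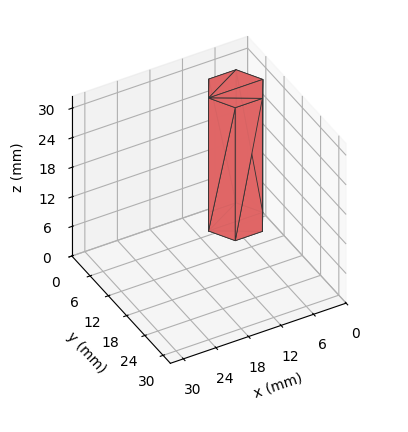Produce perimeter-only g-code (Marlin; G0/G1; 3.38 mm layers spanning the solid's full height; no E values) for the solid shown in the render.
Reading the render: the shape is a regular 6-sided prism (a cylinder approximated with 6 flat sides), circumscribed radius ≈ 5 mm, height ≈ 27 mm (dimensions read to the nearest mm from the axis ticks). For the g-code, the solid's height is divided into equal slices at the stated Δz and each level perimeter traced with G1 moves after a G0 lift.

; perimeter-only toolpath
G21 ; units = mm
G90 ; absolute positioning
G28 ; home
; layer 1
G0 Z3.38
G0 X10.00 Y5.00
G1 X7.50 Y9.33
G1 X2.50 Y9.33
G1 X0.00 Y5.00
G1 X2.50 Y0.67
G1 X7.50 Y0.67
G1 X10.00 Y5.00
; layer 2
G0 Z6.75
G0 X10.00 Y5.00
G1 X7.50 Y9.33
G1 X2.50 Y9.33
G1 X0.00 Y5.00
G1 X2.50 Y0.67
G1 X7.50 Y0.67
G1 X10.00 Y5.00
; layer 3
G0 Z10.12
G0 X10.00 Y5.00
G1 X7.50 Y9.33
G1 X2.50 Y9.33
G1 X0.00 Y5.00
G1 X2.50 Y0.67
G1 X7.50 Y0.67
G1 X10.00 Y5.00
; layer 4
G0 Z13.50
G0 X10.00 Y5.00
G1 X7.50 Y9.33
G1 X2.50 Y9.33
G1 X0.00 Y5.00
G1 X2.50 Y0.67
G1 X7.50 Y0.67
G1 X10.00 Y5.00
; layer 5
G0 Z16.88
G0 X10.00 Y5.00
G1 X7.50 Y9.33
G1 X2.50 Y9.33
G1 X0.00 Y5.00
G1 X2.50 Y0.67
G1 X7.50 Y0.67
G1 X10.00 Y5.00
; layer 6
G0 Z20.25
G0 X10.00 Y5.00
G1 X7.50 Y9.33
G1 X2.50 Y9.33
G1 X0.00 Y5.00
G1 X2.50 Y0.67
G1 X7.50 Y0.67
G1 X10.00 Y5.00
; layer 7
G0 Z23.62
G0 X10.00 Y5.00
G1 X7.50 Y9.33
G1 X2.50 Y9.33
G1 X0.00 Y5.00
G1 X2.50 Y0.67
G1 X7.50 Y0.67
G1 X10.00 Y5.00
; layer 8
G0 Z27.00
G0 X10.00 Y5.00
G1 X7.50 Y9.33
G1 X2.50 Y9.33
G1 X0.00 Y5.00
G1 X2.50 Y0.67
G1 X7.50 Y0.67
G1 X10.00 Y5.00
M2 ; end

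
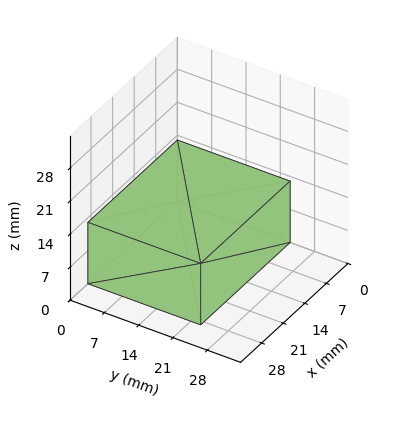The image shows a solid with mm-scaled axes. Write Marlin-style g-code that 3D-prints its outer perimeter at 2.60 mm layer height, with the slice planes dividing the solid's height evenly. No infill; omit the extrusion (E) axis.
Reading the render: the shape is a rectangular box, roughly 29 × 23 mm footprint and 13 mm tall (dimensions read to the nearest mm from the axis ticks). For the g-code, the solid's height is divided into equal slices at the stated Δz and each level perimeter traced with G1 moves after a G0 lift.

; perimeter-only toolpath
G21 ; units = mm
G90 ; absolute positioning
G28 ; home
; layer 1
G0 Z2.60
G0 X0.00 Y0.00
G1 X29.00 Y0.00
G1 X29.00 Y23.00
G1 X0.00 Y23.00
G1 X0.00 Y0.00
; layer 2
G0 Z5.20
G0 X0.00 Y0.00
G1 X29.00 Y0.00
G1 X29.00 Y23.00
G1 X0.00 Y23.00
G1 X0.00 Y0.00
; layer 3
G0 Z7.80
G0 X0.00 Y0.00
G1 X29.00 Y0.00
G1 X29.00 Y23.00
G1 X0.00 Y23.00
G1 X0.00 Y0.00
; layer 4
G0 Z10.40
G0 X0.00 Y0.00
G1 X29.00 Y0.00
G1 X29.00 Y23.00
G1 X0.00 Y23.00
G1 X0.00 Y0.00
; layer 5
G0 Z13.00
G0 X0.00 Y0.00
G1 X29.00 Y0.00
G1 X29.00 Y23.00
G1 X0.00 Y23.00
G1 X0.00 Y0.00
M2 ; end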